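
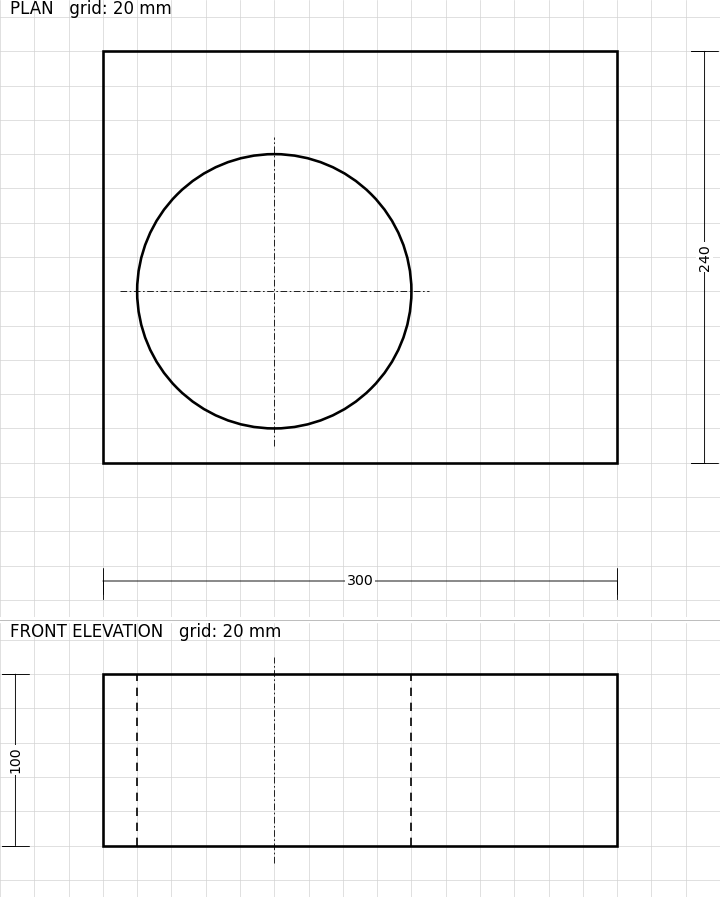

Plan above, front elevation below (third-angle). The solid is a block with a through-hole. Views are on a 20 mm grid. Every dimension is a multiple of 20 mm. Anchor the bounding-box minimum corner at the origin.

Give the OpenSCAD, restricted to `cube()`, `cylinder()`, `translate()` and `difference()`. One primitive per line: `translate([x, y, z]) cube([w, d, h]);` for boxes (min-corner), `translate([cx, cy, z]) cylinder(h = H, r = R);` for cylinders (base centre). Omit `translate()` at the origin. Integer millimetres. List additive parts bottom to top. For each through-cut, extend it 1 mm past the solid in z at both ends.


difference() {
  cube([300, 240, 100]);
  translate([100, 100, -1]) cylinder(h = 102, r = 80);
}


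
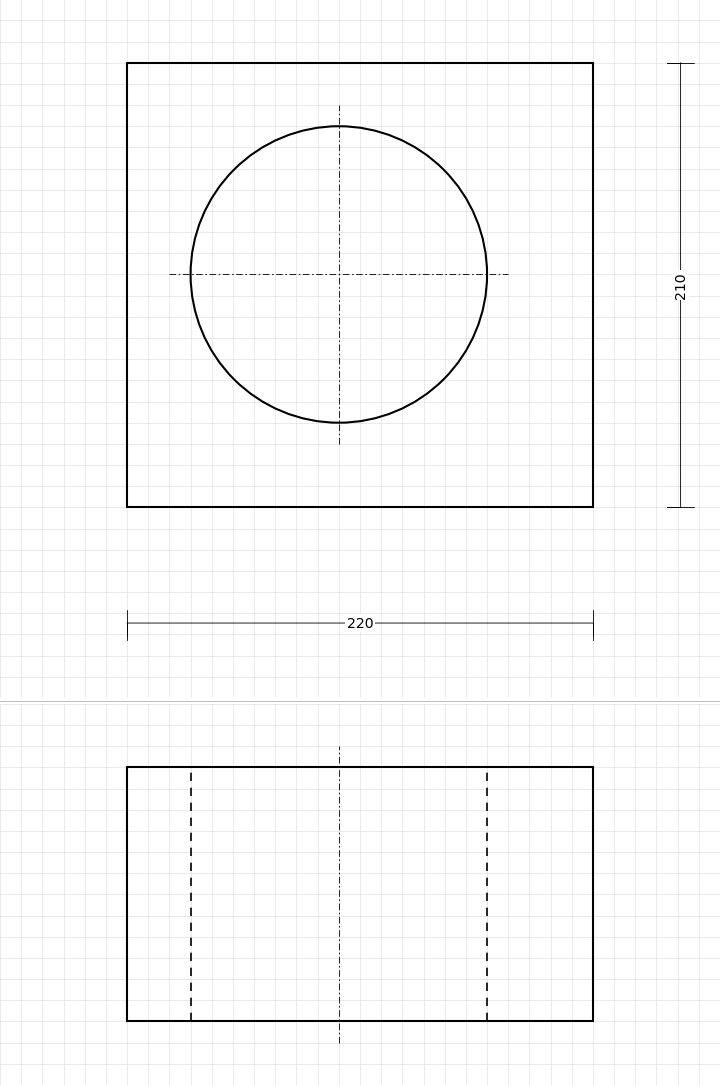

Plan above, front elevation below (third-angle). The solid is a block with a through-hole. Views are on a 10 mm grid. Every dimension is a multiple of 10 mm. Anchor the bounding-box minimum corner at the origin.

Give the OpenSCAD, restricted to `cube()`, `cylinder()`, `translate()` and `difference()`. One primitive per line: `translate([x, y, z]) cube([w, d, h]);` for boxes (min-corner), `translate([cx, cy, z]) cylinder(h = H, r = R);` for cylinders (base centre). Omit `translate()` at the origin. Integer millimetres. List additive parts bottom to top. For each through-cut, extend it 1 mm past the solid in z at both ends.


difference() {
  cube([220, 210, 120]);
  translate([100, 110, -1]) cylinder(h = 122, r = 70);
}


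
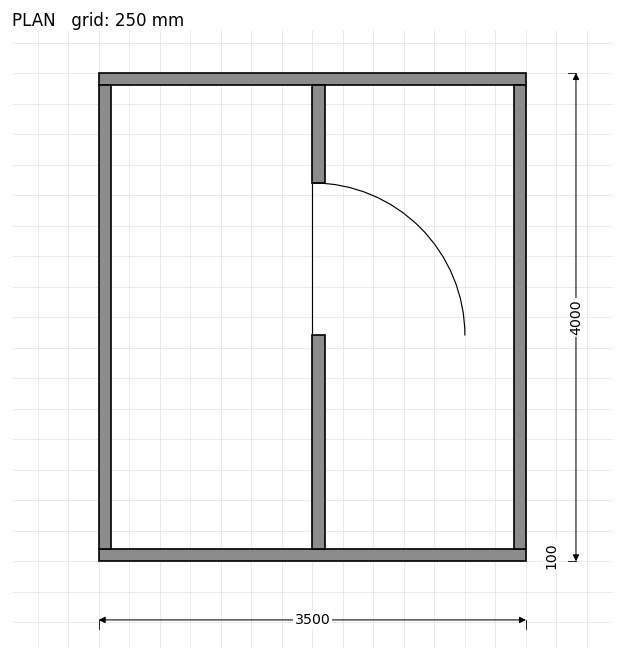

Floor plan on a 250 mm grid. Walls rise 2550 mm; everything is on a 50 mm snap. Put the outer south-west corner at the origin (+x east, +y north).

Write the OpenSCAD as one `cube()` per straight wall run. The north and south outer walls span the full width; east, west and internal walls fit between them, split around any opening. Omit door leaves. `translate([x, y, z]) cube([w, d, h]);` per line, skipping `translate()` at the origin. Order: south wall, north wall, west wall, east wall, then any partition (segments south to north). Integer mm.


cube([3500, 100, 2550]);
translate([0, 3900, 0]) cube([3500, 100, 2550]);
translate([0, 100, 0]) cube([100, 3800, 2550]);
translate([3400, 100, 0]) cube([100, 3800, 2550]);
translate([1750, 100, 0]) cube([100, 1750, 2550]);
translate([1750, 3100, 0]) cube([100, 800, 2550]);


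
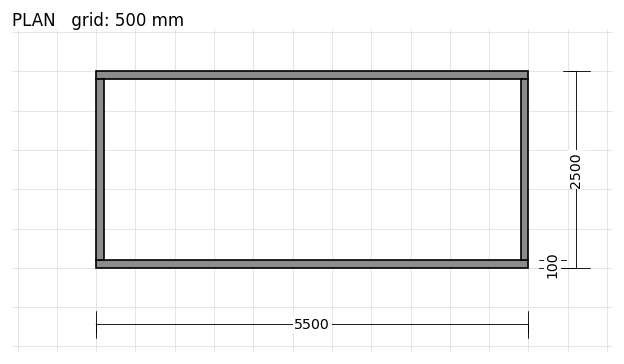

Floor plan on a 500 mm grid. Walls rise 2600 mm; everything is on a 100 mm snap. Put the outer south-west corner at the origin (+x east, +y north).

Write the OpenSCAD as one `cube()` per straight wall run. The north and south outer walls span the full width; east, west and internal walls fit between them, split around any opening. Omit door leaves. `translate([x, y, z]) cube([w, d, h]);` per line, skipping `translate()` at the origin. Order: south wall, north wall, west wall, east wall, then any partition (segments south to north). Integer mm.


cube([5500, 100, 2600]);
translate([0, 2400, 0]) cube([5500, 100, 2600]);
translate([0, 100, 0]) cube([100, 2300, 2600]);
translate([5400, 100, 0]) cube([100, 2300, 2600]);


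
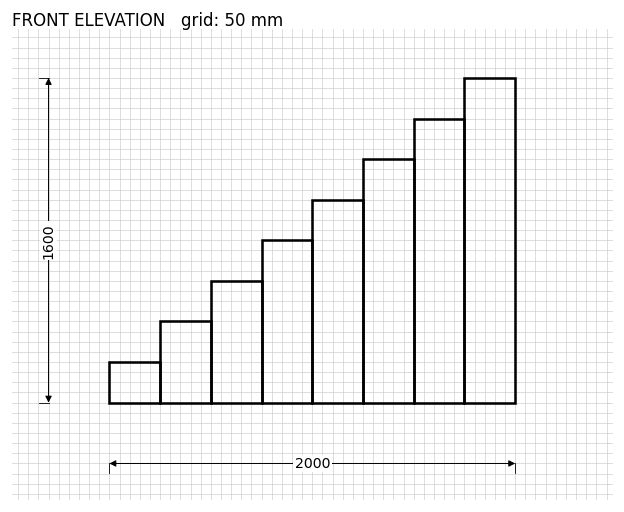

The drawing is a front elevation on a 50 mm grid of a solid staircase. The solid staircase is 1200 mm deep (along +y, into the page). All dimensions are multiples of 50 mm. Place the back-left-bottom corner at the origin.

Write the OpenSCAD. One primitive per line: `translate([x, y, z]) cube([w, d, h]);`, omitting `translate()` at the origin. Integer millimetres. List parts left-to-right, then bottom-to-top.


cube([250, 1200, 200]);
translate([250, 0, 0]) cube([250, 1200, 400]);
translate([500, 0, 0]) cube([250, 1200, 600]);
translate([750, 0, 0]) cube([250, 1200, 800]);
translate([1000, 0, 0]) cube([250, 1200, 1000]);
translate([1250, 0, 0]) cube([250, 1200, 1200]);
translate([1500, 0, 0]) cube([250, 1200, 1400]);
translate([1750, 0, 0]) cube([250, 1200, 1600]);


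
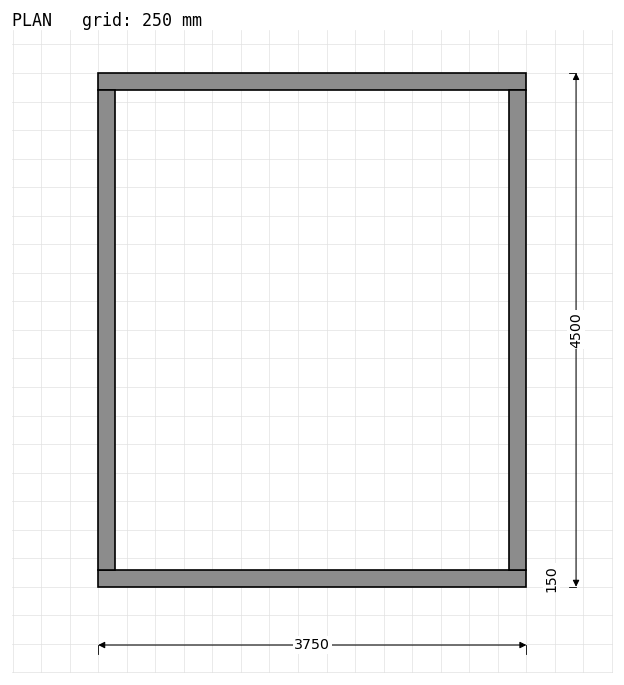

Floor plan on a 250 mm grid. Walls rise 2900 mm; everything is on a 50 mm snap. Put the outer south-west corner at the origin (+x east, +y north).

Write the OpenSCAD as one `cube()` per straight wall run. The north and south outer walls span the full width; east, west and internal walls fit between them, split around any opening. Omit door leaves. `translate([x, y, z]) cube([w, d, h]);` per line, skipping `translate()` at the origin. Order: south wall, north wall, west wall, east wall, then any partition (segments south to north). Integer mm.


cube([3750, 150, 2900]);
translate([0, 4350, 0]) cube([3750, 150, 2900]);
translate([0, 150, 0]) cube([150, 4200, 2900]);
translate([3600, 150, 0]) cube([150, 4200, 2900]);


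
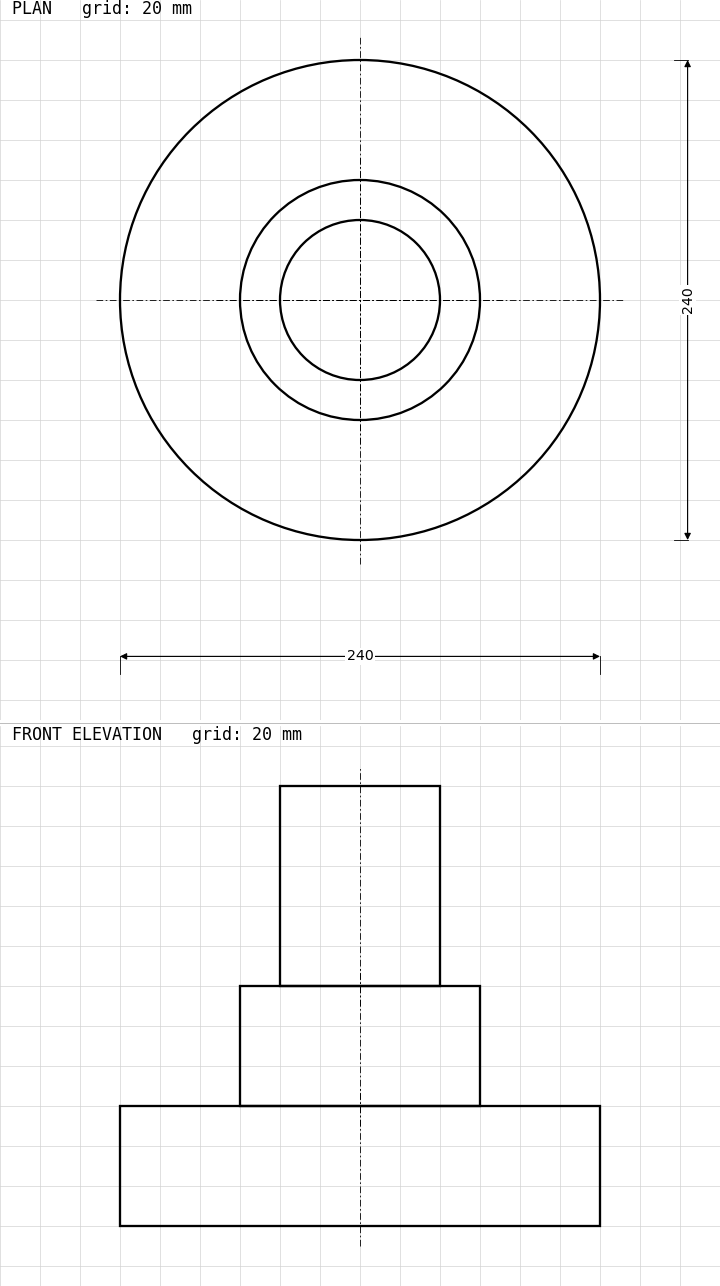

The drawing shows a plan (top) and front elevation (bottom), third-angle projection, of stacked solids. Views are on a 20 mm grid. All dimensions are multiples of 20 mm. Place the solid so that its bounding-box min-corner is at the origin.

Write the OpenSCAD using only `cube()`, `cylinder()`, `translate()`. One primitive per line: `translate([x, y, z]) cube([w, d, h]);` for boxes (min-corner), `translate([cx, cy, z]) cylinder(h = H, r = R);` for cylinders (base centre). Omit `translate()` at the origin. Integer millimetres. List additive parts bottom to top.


translate([120, 120, 0]) cylinder(h = 60, r = 120);
translate([120, 120, 60]) cylinder(h = 60, r = 60);
translate([120, 120, 120]) cylinder(h = 100, r = 40);


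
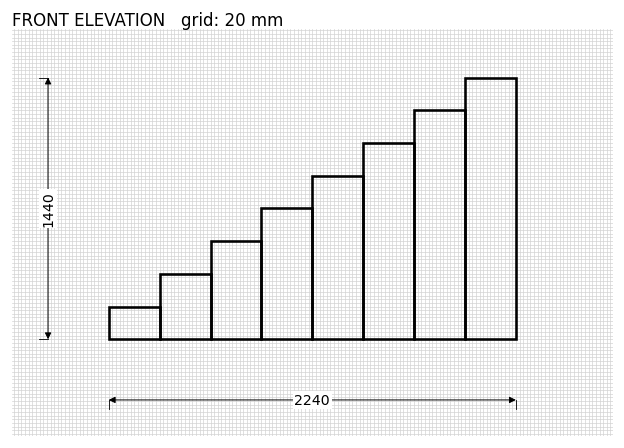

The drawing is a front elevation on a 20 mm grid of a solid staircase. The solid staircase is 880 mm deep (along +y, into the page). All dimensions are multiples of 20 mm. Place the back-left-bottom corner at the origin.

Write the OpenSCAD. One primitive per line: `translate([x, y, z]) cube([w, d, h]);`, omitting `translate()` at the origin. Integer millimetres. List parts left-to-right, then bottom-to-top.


cube([280, 880, 180]);
translate([280, 0, 0]) cube([280, 880, 360]);
translate([560, 0, 0]) cube([280, 880, 540]);
translate([840, 0, 0]) cube([280, 880, 720]);
translate([1120, 0, 0]) cube([280, 880, 900]);
translate([1400, 0, 0]) cube([280, 880, 1080]);
translate([1680, 0, 0]) cube([280, 880, 1260]);
translate([1960, 0, 0]) cube([280, 880, 1440]);


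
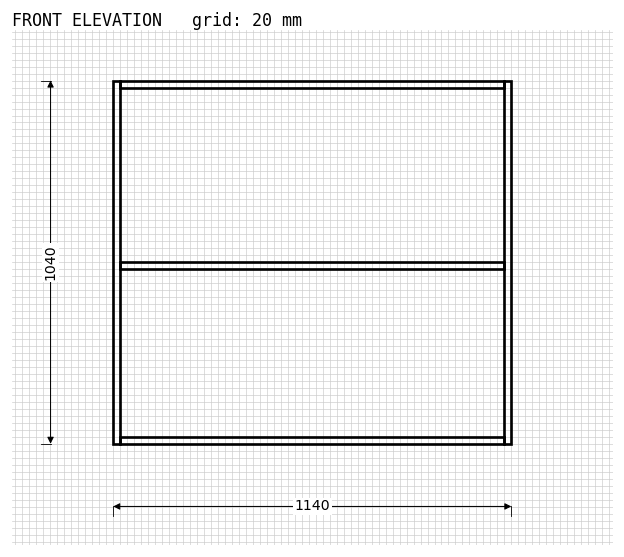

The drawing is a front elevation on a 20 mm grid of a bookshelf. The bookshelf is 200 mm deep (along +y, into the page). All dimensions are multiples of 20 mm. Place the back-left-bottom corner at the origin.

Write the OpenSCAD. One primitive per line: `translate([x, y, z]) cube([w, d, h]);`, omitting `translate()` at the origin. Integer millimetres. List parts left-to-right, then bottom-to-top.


cube([20, 200, 1040]);
translate([20, 0, 0]) cube([1100, 200, 20]);
translate([20, 0, 500]) cube([1100, 200, 20]);
translate([20, 0, 1020]) cube([1100, 200, 20]);
translate([1120, 0, 0]) cube([20, 200, 1040]);


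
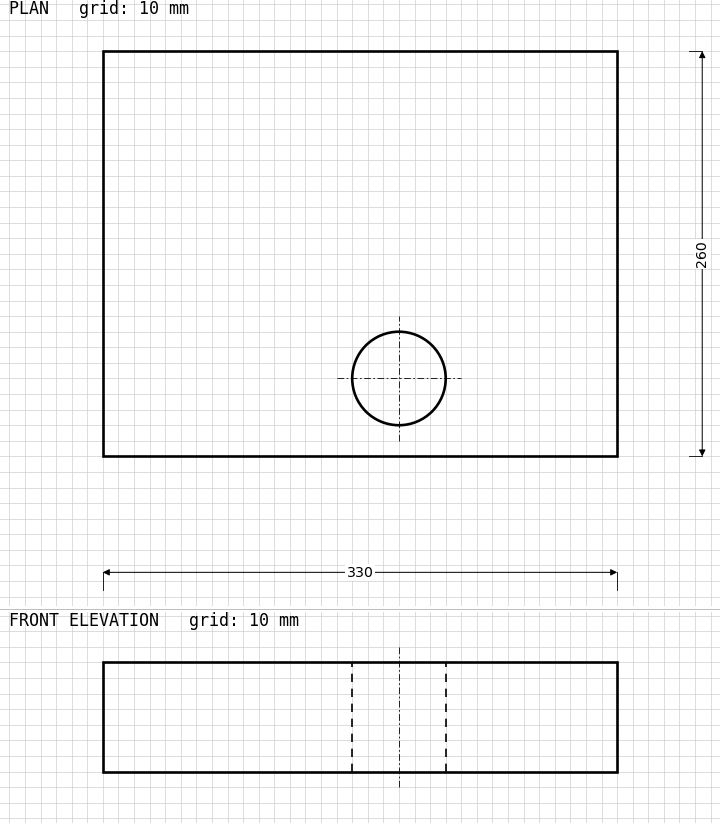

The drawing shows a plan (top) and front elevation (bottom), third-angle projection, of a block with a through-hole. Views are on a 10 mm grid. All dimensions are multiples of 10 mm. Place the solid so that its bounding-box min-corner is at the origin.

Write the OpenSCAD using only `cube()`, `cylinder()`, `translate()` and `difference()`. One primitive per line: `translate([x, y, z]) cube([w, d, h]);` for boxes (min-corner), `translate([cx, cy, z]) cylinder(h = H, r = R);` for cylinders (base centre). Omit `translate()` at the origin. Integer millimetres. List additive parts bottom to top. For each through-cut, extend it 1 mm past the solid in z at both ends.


difference() {
  cube([330, 260, 70]);
  translate([190, 50, -1]) cylinder(h = 72, r = 30);
}


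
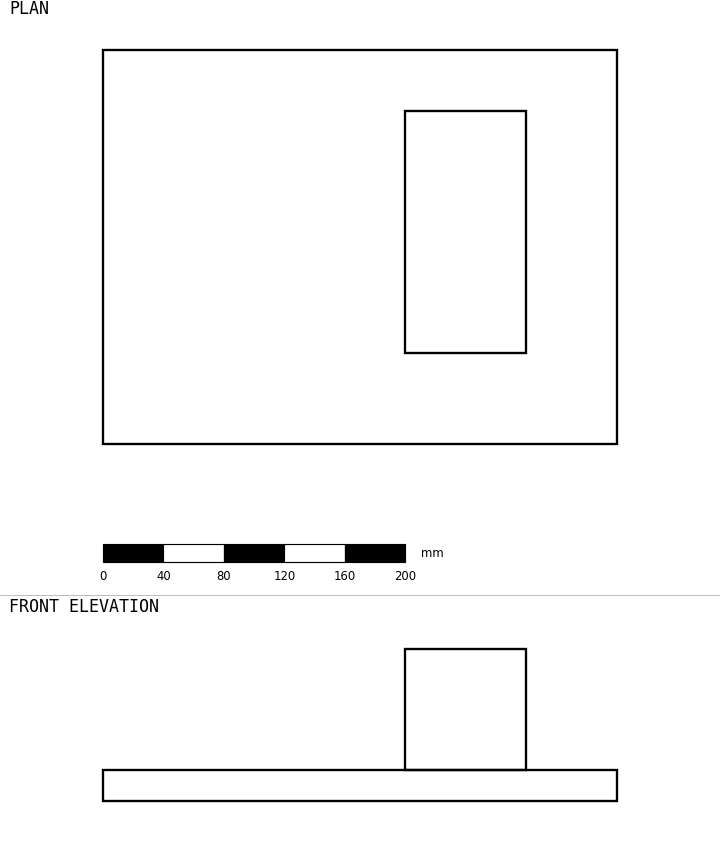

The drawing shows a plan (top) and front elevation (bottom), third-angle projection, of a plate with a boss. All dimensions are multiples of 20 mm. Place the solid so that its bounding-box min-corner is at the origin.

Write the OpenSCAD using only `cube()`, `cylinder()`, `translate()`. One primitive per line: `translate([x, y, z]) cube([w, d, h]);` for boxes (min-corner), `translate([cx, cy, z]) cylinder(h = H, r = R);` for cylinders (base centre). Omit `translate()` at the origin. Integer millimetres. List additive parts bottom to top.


cube([340, 260, 20]);
translate([200, 60, 20]) cube([80, 160, 80]);


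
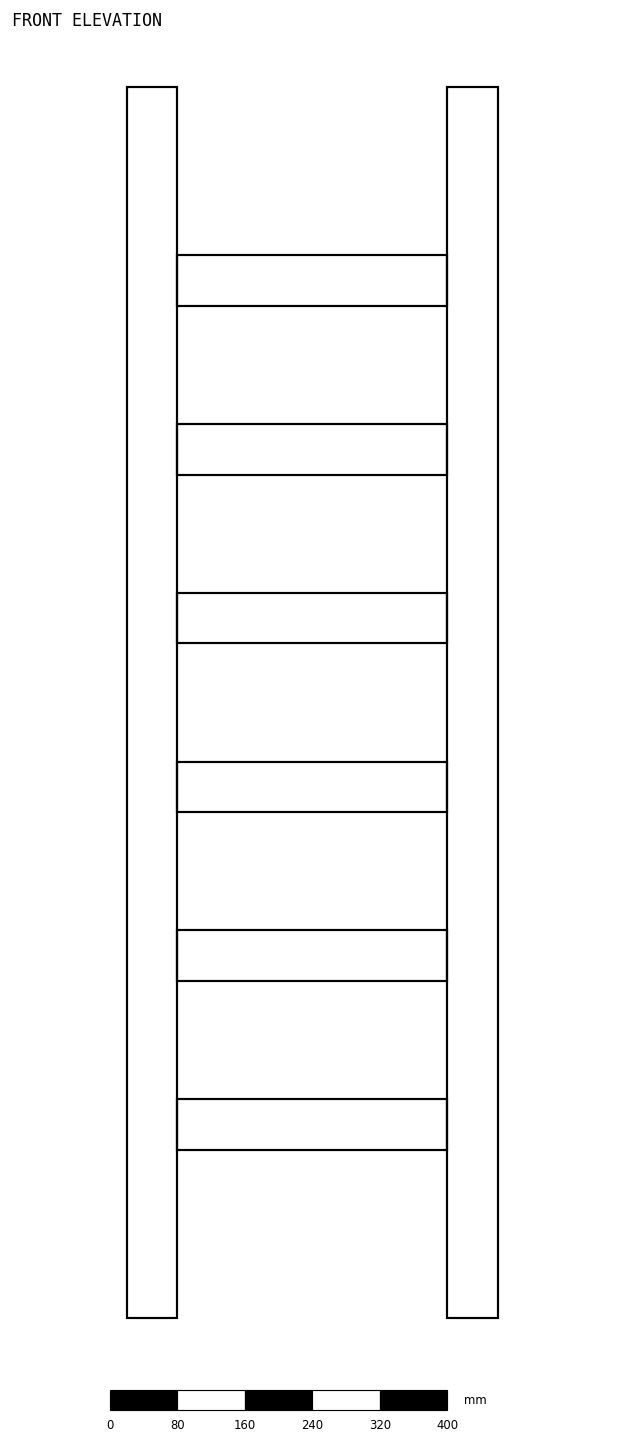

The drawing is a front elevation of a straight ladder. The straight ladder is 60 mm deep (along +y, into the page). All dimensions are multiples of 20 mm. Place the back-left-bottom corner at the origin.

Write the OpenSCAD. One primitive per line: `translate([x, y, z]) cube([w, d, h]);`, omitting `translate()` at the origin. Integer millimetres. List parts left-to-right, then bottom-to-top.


cube([60, 60, 1460]);
translate([60, 0, 200]) cube([320, 60, 60]);
translate([60, 0, 400]) cube([320, 60, 60]);
translate([60, 0, 600]) cube([320, 60, 60]);
translate([60, 0, 800]) cube([320, 60, 60]);
translate([60, 0, 1000]) cube([320, 60, 60]);
translate([60, 0, 1200]) cube([320, 60, 60]);
translate([380, 0, 0]) cube([60, 60, 1460]);


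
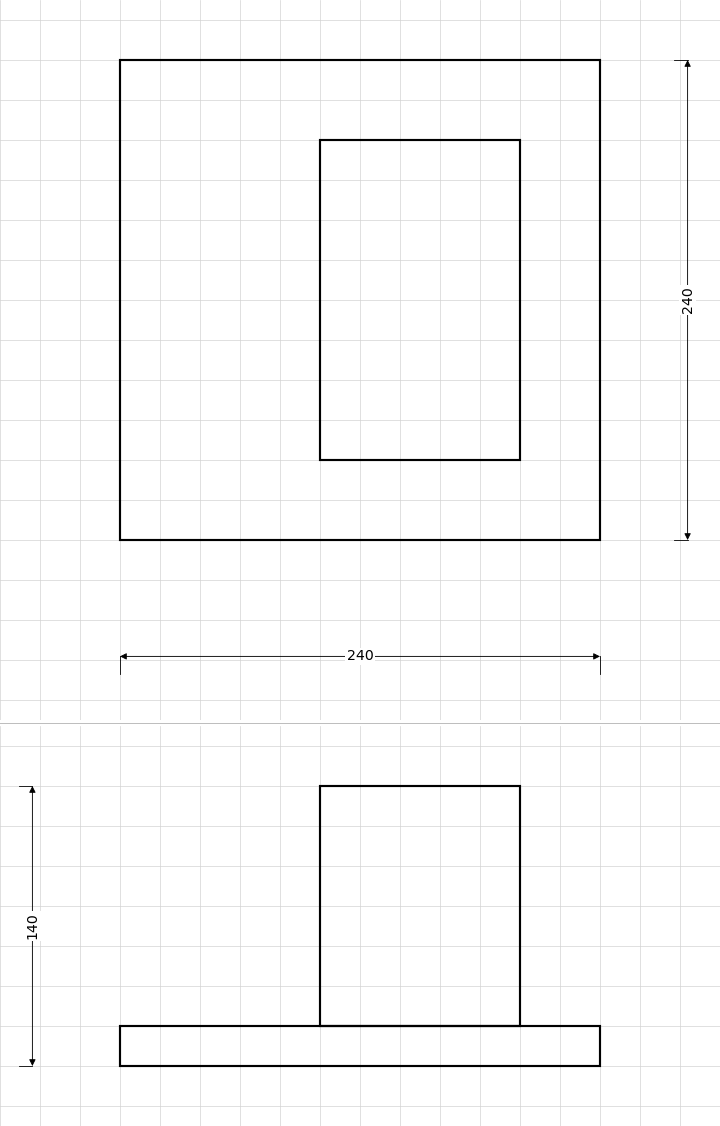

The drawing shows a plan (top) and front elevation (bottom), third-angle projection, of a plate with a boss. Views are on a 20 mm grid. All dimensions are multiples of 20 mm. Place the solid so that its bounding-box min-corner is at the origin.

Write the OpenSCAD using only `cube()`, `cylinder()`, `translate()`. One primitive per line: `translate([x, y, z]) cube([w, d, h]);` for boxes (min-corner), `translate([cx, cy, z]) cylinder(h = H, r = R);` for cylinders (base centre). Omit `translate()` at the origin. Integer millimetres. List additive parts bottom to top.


cube([240, 240, 20]);
translate([100, 40, 20]) cube([100, 160, 120]);


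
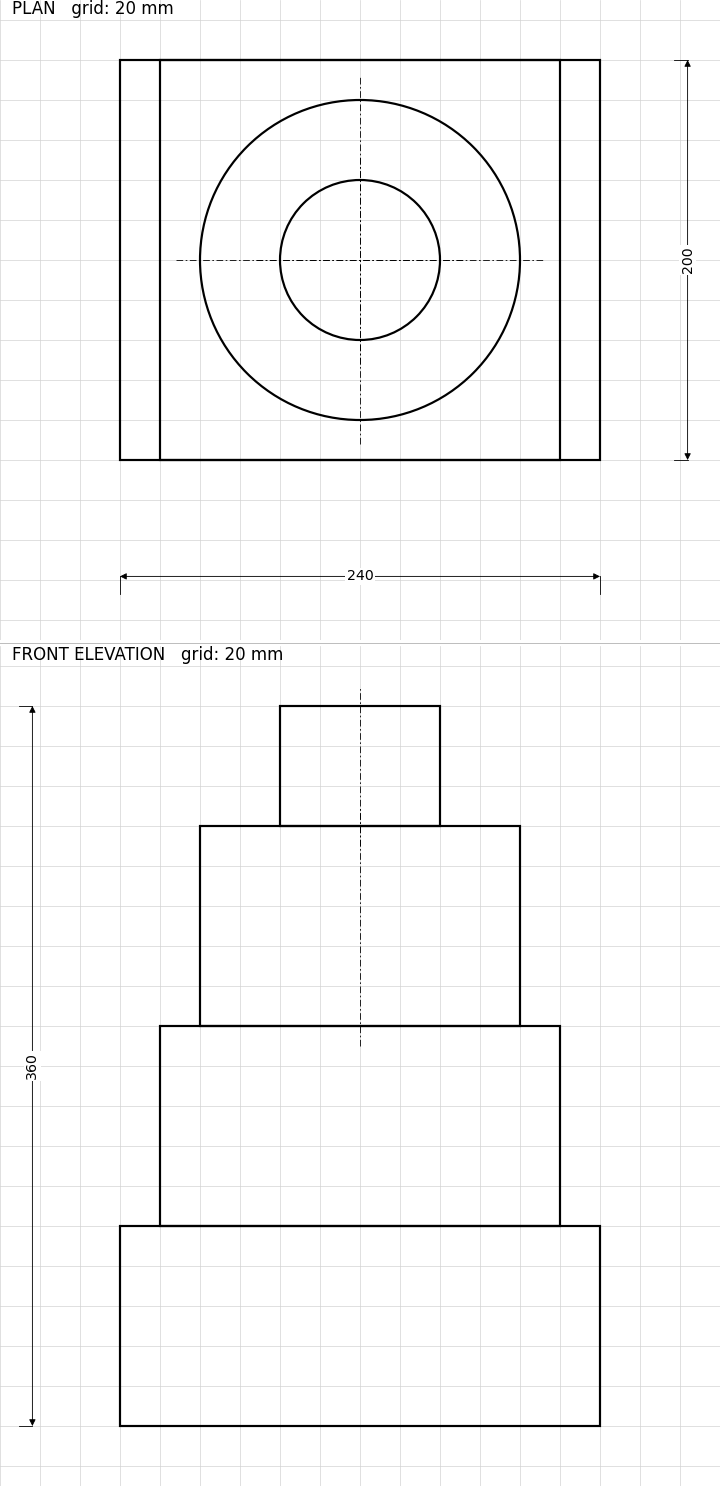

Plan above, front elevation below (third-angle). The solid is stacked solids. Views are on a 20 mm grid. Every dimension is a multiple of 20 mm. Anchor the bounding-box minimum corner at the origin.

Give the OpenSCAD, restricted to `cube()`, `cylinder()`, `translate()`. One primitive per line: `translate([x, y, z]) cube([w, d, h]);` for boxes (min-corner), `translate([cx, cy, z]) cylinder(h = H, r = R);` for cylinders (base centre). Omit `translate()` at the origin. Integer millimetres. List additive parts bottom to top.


cube([240, 200, 100]);
translate([20, 0, 100]) cube([200, 200, 100]);
translate([120, 100, 200]) cylinder(h = 100, r = 80);
translate([120, 100, 300]) cylinder(h = 60, r = 40);


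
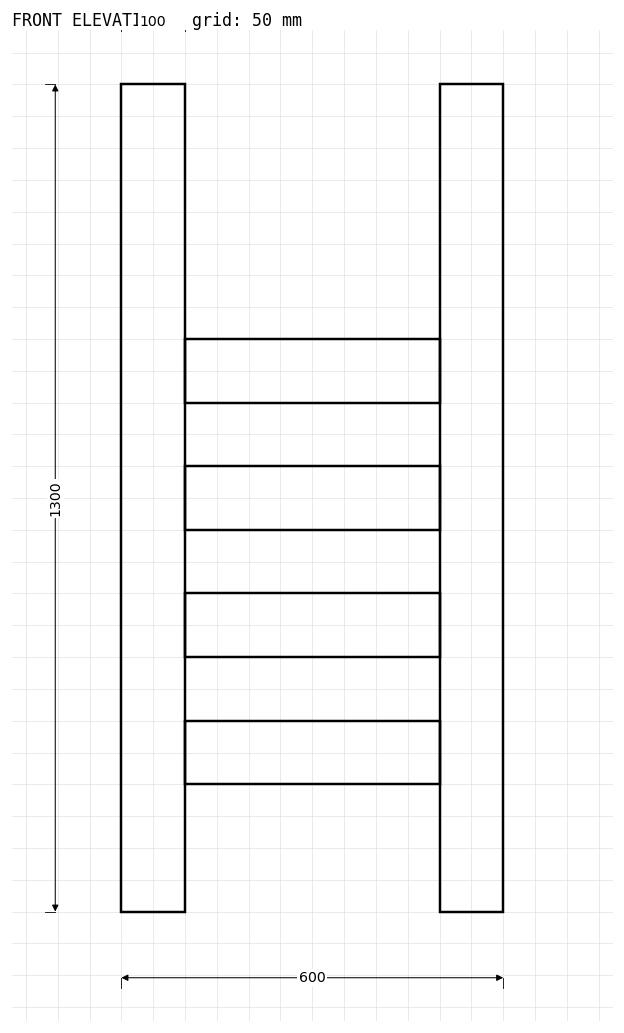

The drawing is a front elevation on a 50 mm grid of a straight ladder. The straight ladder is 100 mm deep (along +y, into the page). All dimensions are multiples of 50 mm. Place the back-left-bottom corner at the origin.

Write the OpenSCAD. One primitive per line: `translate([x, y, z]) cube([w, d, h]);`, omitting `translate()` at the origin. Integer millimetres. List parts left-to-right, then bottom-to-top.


cube([100, 100, 1300]);
translate([100, 0, 200]) cube([400, 100, 100]);
translate([100, 0, 400]) cube([400, 100, 100]);
translate([100, 0, 600]) cube([400, 100, 100]);
translate([100, 0, 800]) cube([400, 100, 100]);
translate([500, 0, 0]) cube([100, 100, 1300]);


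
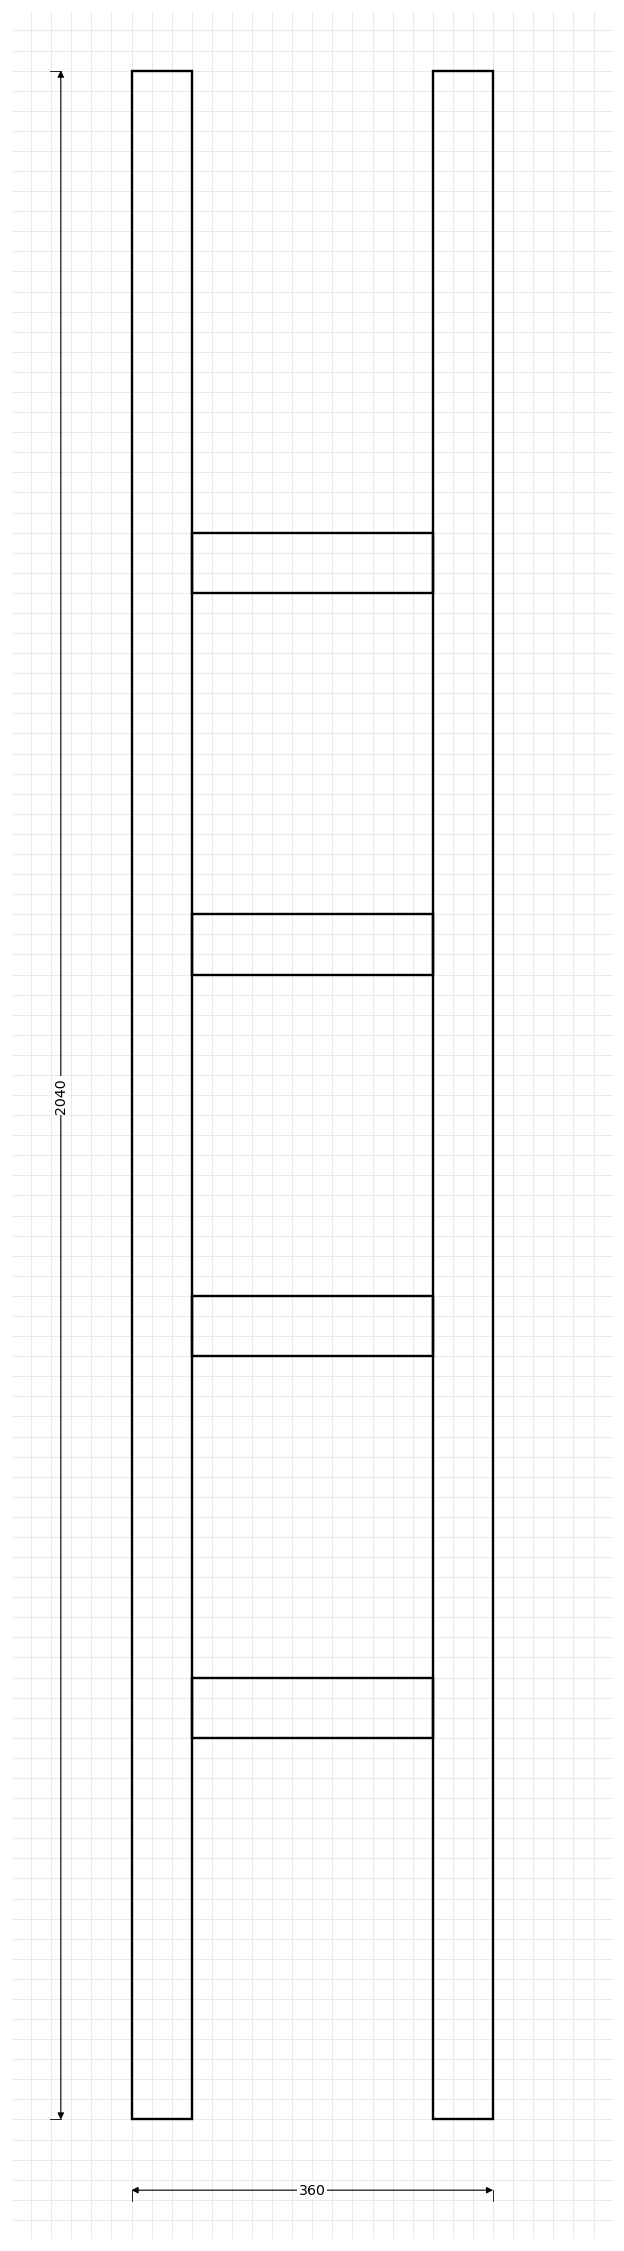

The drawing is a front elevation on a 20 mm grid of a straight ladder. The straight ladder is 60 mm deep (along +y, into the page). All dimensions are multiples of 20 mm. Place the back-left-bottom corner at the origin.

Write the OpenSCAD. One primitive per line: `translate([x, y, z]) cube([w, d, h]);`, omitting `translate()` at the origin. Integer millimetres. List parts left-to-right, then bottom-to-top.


cube([60, 60, 2040]);
translate([60, 0, 380]) cube([240, 60, 60]);
translate([60, 0, 760]) cube([240, 60, 60]);
translate([60, 0, 1140]) cube([240, 60, 60]);
translate([60, 0, 1520]) cube([240, 60, 60]);
translate([300, 0, 0]) cube([60, 60, 2040]);


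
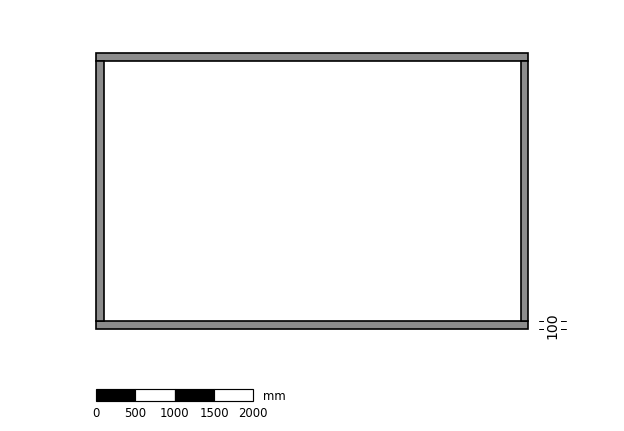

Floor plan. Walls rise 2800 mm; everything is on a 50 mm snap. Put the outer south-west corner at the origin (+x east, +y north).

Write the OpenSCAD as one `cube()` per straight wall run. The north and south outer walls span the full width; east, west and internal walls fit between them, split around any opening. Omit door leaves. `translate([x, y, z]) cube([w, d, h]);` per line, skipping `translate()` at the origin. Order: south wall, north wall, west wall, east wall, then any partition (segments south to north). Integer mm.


cube([5500, 100, 2800]);
translate([0, 3400, 0]) cube([5500, 100, 2800]);
translate([0, 100, 0]) cube([100, 3300, 2800]);
translate([5400, 100, 0]) cube([100, 3300, 2800]);


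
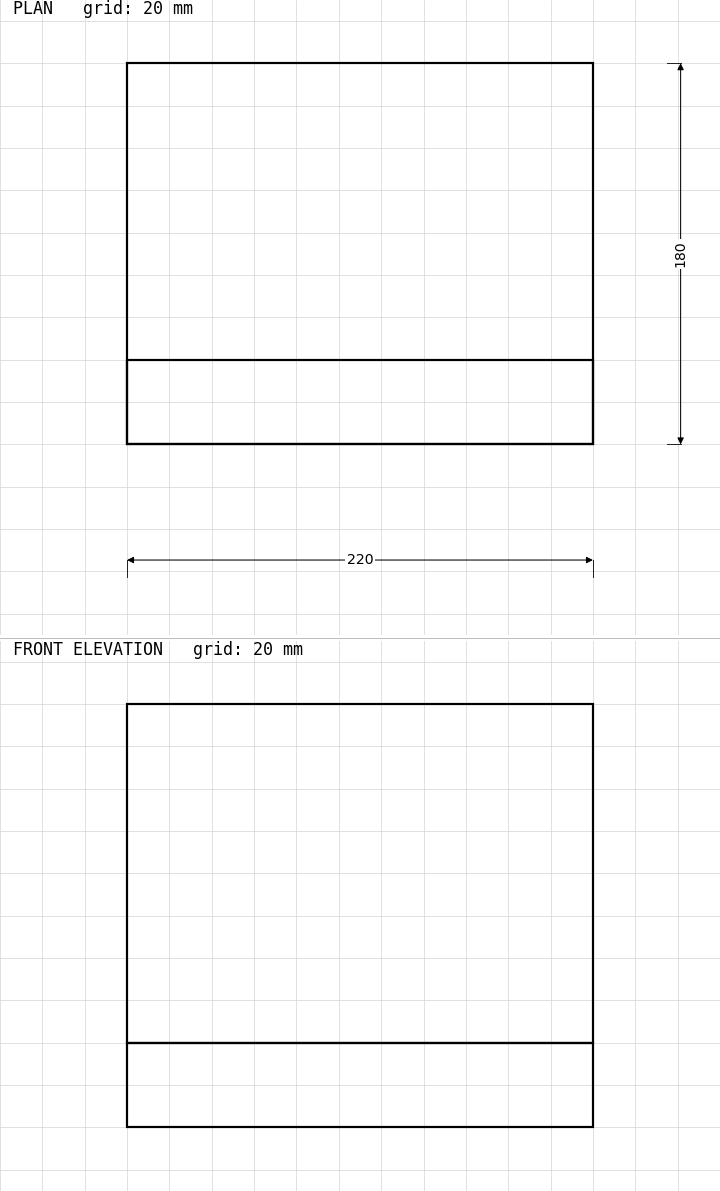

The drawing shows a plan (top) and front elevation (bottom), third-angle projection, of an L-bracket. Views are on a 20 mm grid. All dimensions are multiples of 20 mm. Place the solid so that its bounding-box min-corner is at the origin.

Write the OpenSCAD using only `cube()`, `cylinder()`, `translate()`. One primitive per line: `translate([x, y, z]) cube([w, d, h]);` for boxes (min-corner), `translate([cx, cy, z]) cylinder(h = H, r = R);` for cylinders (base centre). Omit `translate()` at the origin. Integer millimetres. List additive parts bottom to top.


cube([220, 180, 40]);
translate([0, 0, 40]) cube([220, 40, 160]);


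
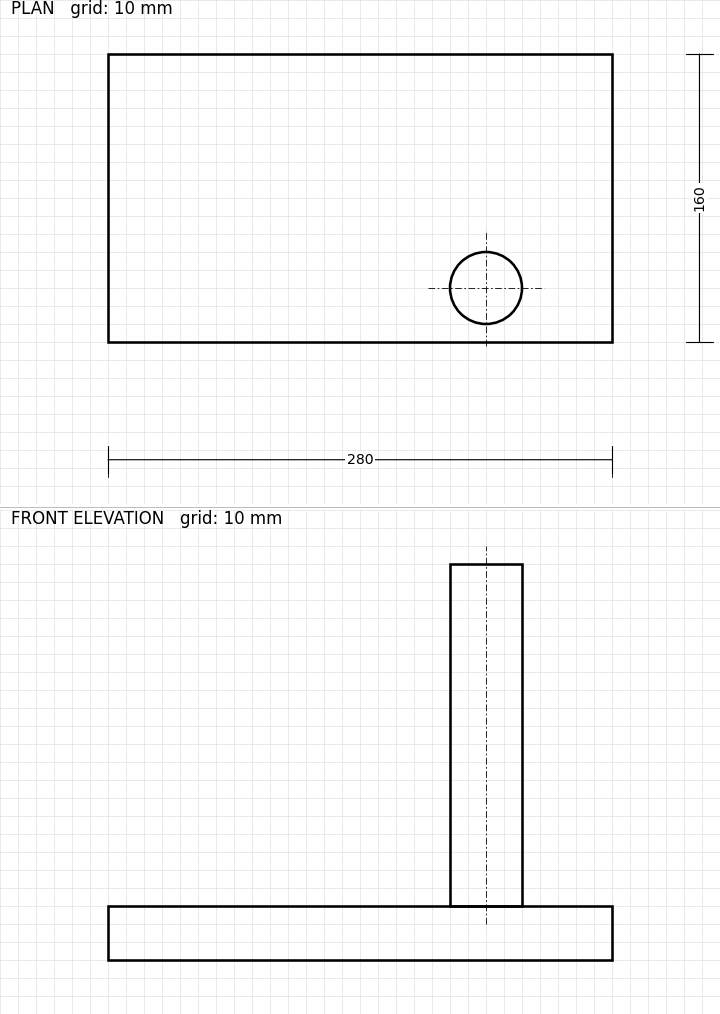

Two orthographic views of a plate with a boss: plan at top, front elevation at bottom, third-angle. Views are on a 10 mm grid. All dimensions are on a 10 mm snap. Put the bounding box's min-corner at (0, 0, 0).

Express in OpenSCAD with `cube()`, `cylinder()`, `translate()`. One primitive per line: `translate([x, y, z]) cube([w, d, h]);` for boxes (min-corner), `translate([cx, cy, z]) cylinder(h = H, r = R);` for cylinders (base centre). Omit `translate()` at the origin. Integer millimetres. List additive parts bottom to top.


cube([280, 160, 30]);
translate([210, 30, 30]) cylinder(h = 190, r = 20);


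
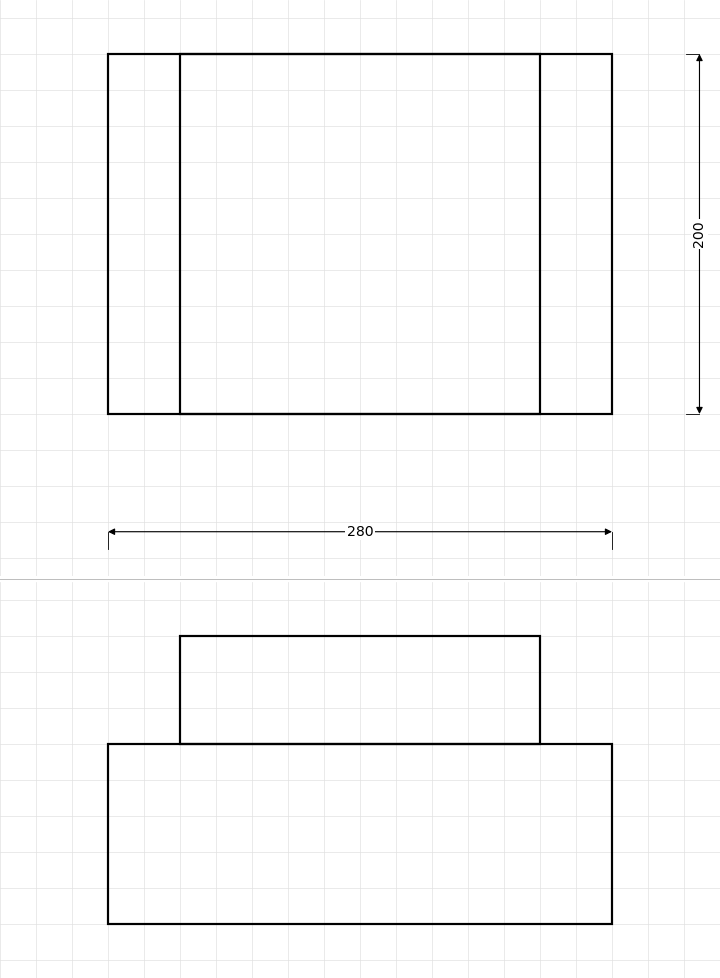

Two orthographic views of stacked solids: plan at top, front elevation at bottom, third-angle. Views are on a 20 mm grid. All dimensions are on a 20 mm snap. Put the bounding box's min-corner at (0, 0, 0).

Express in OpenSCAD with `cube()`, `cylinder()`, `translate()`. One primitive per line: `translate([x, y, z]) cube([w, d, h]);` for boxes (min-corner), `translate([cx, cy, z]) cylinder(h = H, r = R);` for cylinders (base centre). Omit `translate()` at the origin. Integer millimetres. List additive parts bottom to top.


cube([280, 200, 100]);
translate([40, 0, 100]) cube([200, 200, 60]);


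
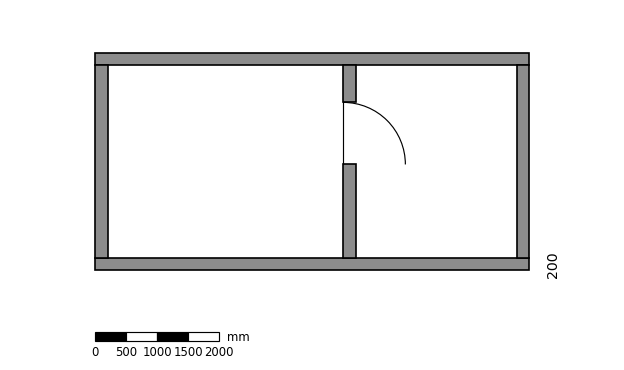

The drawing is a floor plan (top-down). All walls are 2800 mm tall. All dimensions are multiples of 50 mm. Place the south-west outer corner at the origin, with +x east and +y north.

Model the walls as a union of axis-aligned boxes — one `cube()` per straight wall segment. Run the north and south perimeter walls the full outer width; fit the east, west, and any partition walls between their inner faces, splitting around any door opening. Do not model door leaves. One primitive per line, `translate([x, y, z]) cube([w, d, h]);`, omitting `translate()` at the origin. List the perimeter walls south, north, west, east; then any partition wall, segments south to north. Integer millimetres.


cube([7000, 200, 2800]);
translate([0, 3300, 0]) cube([7000, 200, 2800]);
translate([0, 200, 0]) cube([200, 3100, 2800]);
translate([6800, 200, 0]) cube([200, 3100, 2800]);
translate([4000, 200, 0]) cube([200, 1500, 2800]);
translate([4000, 2700, 0]) cube([200, 600, 2800]);


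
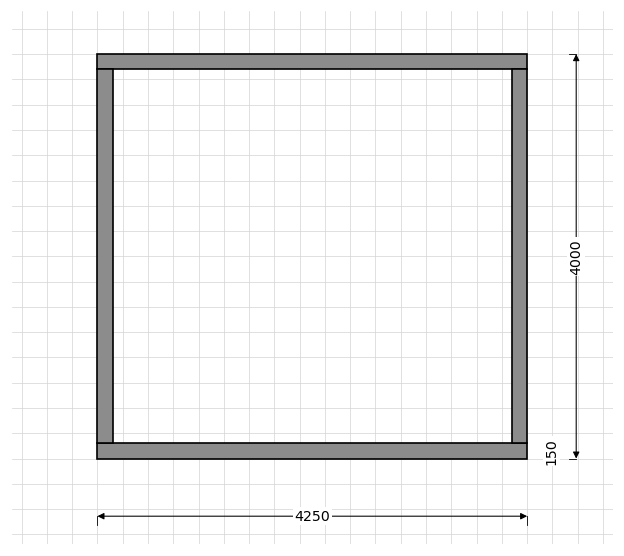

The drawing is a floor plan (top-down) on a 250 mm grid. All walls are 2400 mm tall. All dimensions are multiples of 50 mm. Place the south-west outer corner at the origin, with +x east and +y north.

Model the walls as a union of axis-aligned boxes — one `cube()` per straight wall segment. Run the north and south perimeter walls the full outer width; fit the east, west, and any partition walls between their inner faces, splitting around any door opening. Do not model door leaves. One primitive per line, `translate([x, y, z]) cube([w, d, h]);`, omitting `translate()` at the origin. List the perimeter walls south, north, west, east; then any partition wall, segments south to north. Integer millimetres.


cube([4250, 150, 2400]);
translate([0, 3850, 0]) cube([4250, 150, 2400]);
translate([0, 150, 0]) cube([150, 3700, 2400]);
translate([4100, 150, 0]) cube([150, 3700, 2400]);


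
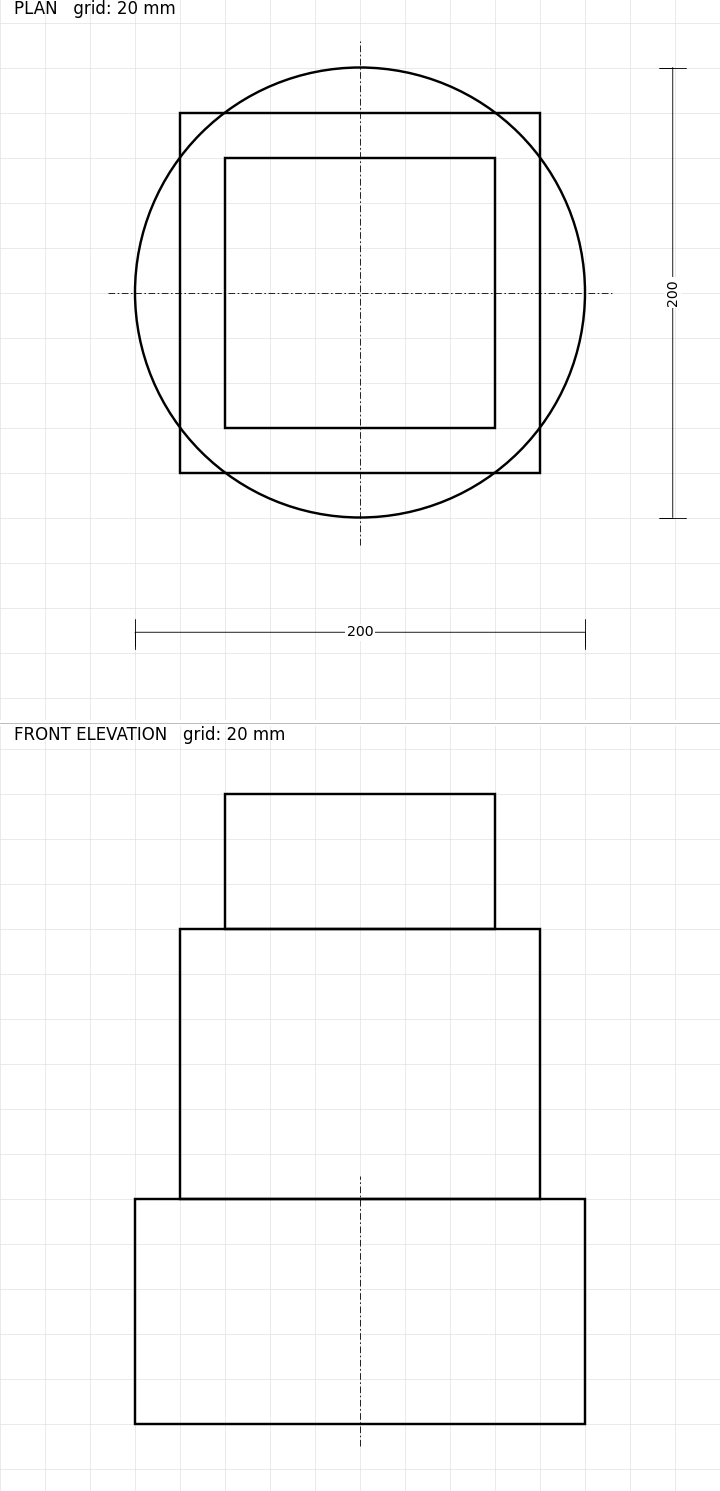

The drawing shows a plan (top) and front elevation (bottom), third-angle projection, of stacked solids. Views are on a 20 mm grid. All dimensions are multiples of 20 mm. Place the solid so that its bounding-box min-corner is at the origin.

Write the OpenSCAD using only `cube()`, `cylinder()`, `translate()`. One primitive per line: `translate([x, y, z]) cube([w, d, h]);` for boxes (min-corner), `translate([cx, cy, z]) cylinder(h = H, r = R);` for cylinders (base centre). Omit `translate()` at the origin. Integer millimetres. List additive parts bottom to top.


translate([100, 100, 0]) cylinder(h = 100, r = 100);
translate([20, 20, 100]) cube([160, 160, 120]);
translate([40, 40, 220]) cube([120, 120, 60]);


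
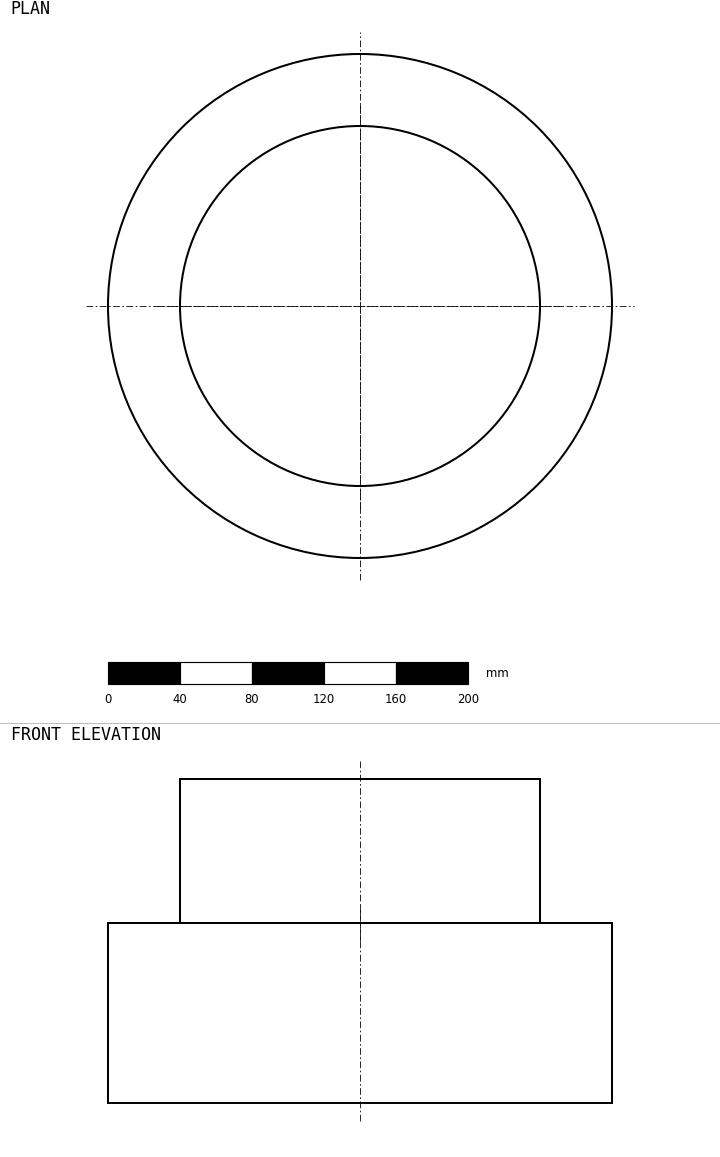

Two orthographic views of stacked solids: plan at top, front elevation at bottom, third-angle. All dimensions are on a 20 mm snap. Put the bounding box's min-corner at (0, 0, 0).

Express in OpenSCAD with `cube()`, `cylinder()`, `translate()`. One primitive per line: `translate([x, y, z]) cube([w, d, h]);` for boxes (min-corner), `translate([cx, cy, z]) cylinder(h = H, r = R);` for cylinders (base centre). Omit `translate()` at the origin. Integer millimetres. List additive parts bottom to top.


translate([140, 140, 0]) cylinder(h = 100, r = 140);
translate([140, 140, 100]) cylinder(h = 80, r = 100);


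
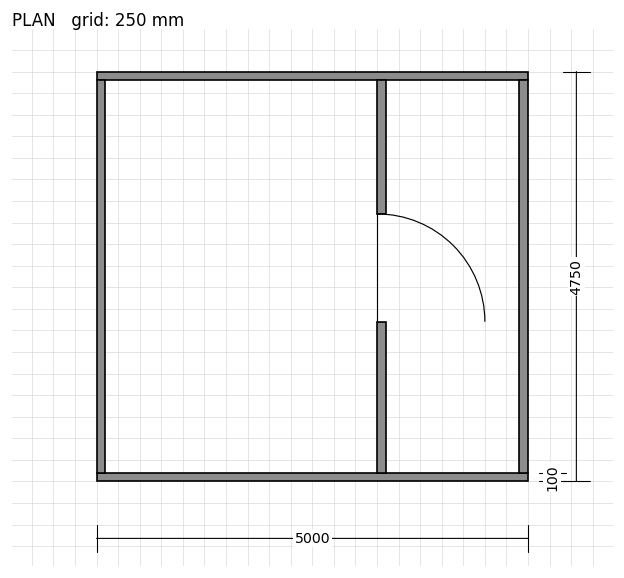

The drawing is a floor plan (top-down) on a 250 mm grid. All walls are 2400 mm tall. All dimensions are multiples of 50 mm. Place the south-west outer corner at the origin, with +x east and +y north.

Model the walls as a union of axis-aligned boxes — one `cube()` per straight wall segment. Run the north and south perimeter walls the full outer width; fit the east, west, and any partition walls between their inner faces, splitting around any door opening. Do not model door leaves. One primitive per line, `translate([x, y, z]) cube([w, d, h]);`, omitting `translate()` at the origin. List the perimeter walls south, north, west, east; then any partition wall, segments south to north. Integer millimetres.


cube([5000, 100, 2400]);
translate([0, 4650, 0]) cube([5000, 100, 2400]);
translate([0, 100, 0]) cube([100, 4550, 2400]);
translate([4900, 100, 0]) cube([100, 4550, 2400]);
translate([3250, 100, 0]) cube([100, 1750, 2400]);
translate([3250, 3100, 0]) cube([100, 1550, 2400]);


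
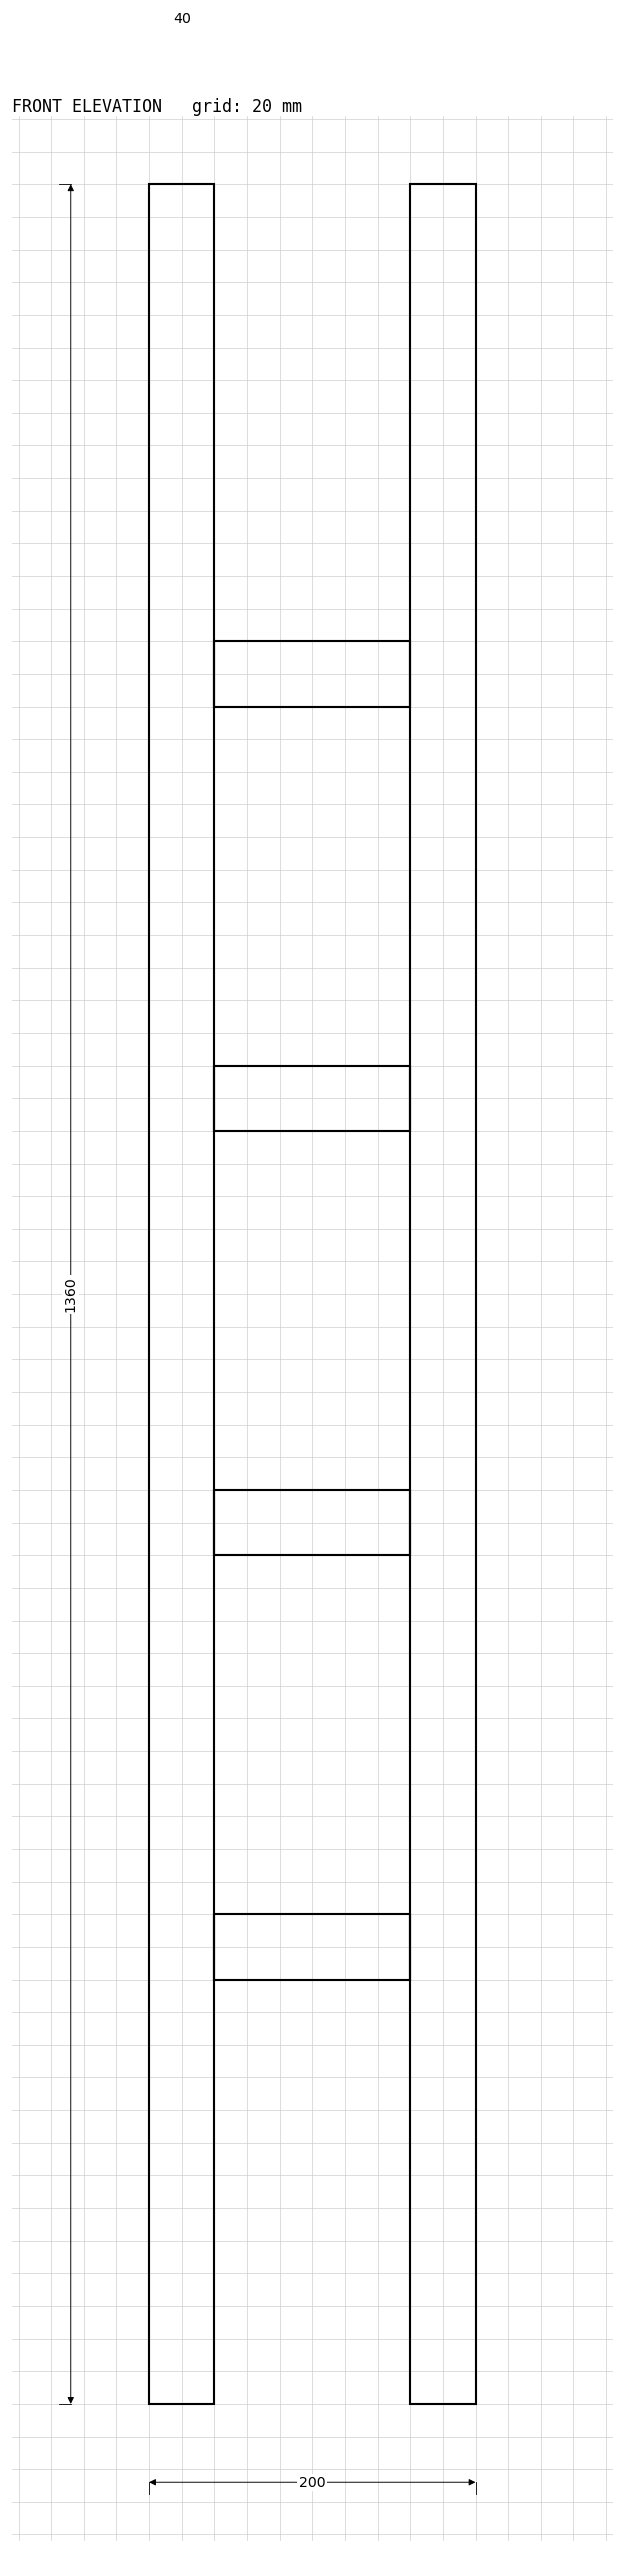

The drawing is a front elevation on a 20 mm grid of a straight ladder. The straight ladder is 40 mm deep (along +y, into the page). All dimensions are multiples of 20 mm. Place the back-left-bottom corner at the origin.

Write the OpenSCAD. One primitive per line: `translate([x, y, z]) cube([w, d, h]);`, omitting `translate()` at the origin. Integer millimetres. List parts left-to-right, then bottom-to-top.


cube([40, 40, 1360]);
translate([40, 0, 260]) cube([120, 40, 40]);
translate([40, 0, 520]) cube([120, 40, 40]);
translate([40, 0, 780]) cube([120, 40, 40]);
translate([40, 0, 1040]) cube([120, 40, 40]);
translate([160, 0, 0]) cube([40, 40, 1360]);


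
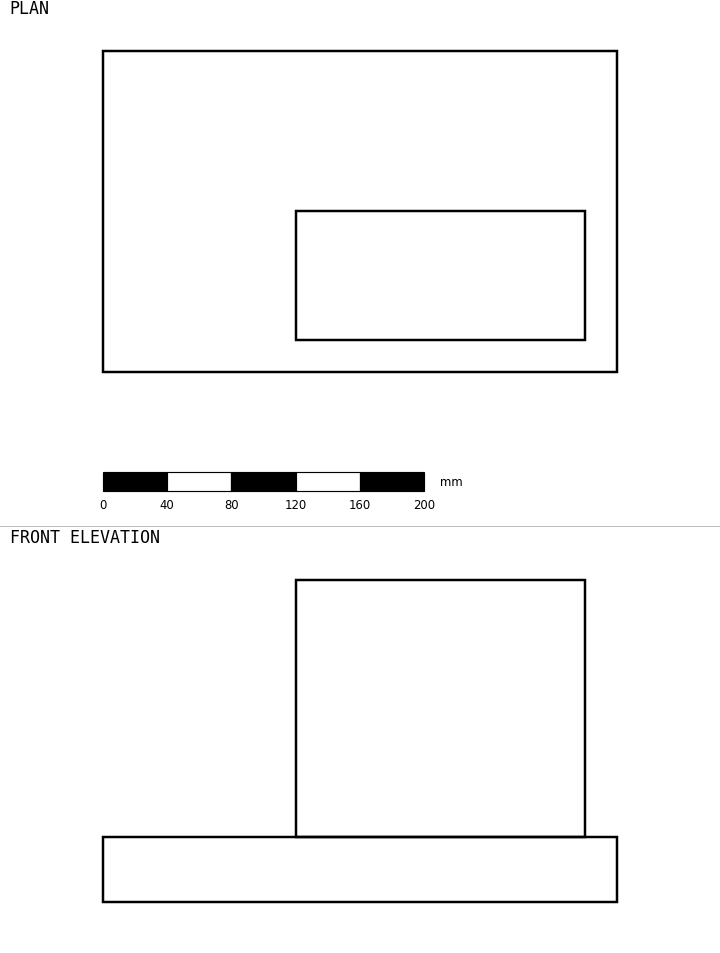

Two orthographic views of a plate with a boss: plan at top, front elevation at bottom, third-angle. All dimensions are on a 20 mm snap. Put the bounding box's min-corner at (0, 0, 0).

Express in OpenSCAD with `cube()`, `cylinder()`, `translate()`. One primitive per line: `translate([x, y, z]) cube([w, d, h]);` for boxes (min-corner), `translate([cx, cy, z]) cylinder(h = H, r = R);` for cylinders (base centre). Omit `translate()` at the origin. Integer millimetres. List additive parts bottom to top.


cube([320, 200, 40]);
translate([120, 20, 40]) cube([180, 80, 160]);


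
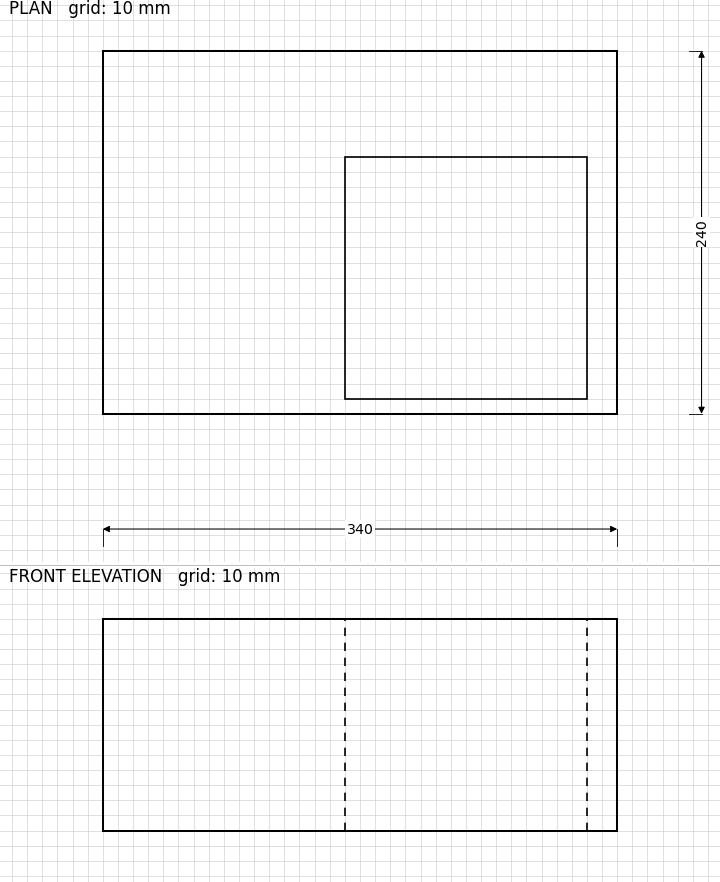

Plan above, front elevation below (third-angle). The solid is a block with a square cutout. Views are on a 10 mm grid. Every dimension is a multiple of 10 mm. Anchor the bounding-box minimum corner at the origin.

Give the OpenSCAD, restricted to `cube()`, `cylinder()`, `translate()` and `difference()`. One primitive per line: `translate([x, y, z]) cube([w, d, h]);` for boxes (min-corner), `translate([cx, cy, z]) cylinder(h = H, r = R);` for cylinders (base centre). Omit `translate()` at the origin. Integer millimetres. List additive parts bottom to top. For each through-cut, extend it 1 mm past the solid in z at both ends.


difference() {
  cube([340, 240, 140]);
  translate([160, 10, -1]) cube([160, 160, 142]);
}


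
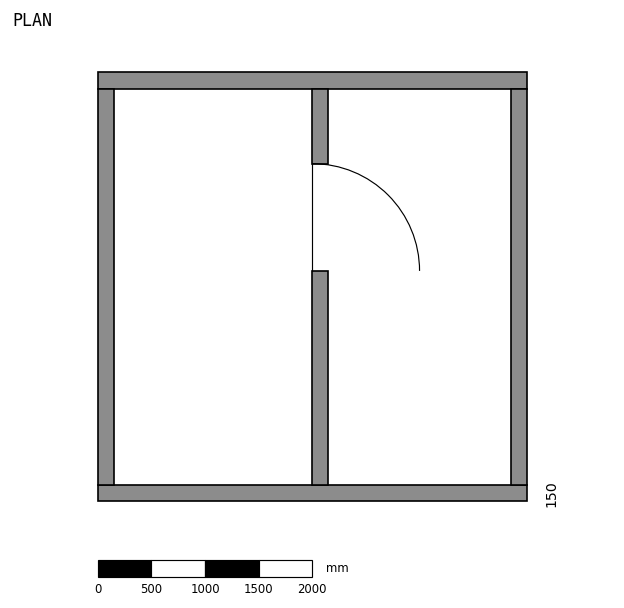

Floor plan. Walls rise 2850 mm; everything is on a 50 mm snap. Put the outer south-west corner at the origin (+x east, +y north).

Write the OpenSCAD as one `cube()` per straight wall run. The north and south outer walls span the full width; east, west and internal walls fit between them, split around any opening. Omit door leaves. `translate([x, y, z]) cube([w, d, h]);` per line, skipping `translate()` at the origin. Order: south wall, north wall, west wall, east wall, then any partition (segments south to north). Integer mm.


cube([4000, 150, 2850]);
translate([0, 3850, 0]) cube([4000, 150, 2850]);
translate([0, 150, 0]) cube([150, 3700, 2850]);
translate([3850, 150, 0]) cube([150, 3700, 2850]);
translate([2000, 150, 0]) cube([150, 2000, 2850]);
translate([2000, 3150, 0]) cube([150, 700, 2850]);


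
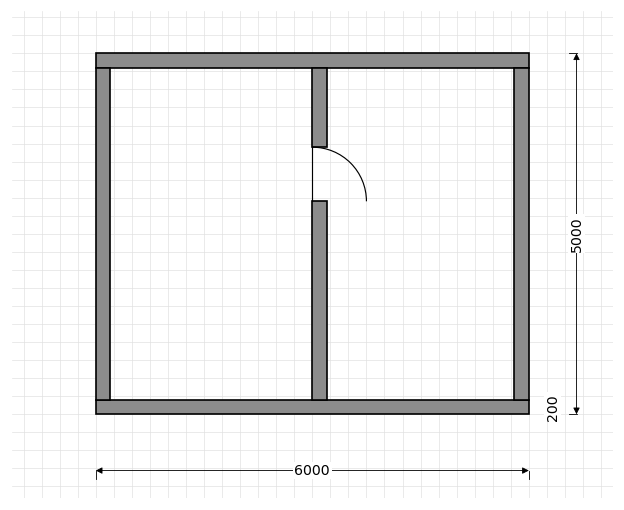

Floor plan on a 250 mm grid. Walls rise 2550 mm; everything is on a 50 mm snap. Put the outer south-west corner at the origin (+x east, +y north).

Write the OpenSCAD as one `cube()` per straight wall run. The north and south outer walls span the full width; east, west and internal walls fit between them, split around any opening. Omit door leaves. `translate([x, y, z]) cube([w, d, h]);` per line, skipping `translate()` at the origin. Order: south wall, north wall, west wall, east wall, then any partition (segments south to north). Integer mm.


cube([6000, 200, 2550]);
translate([0, 4800, 0]) cube([6000, 200, 2550]);
translate([0, 200, 0]) cube([200, 4600, 2550]);
translate([5800, 200, 0]) cube([200, 4600, 2550]);
translate([3000, 200, 0]) cube([200, 2750, 2550]);
translate([3000, 3700, 0]) cube([200, 1100, 2550]);


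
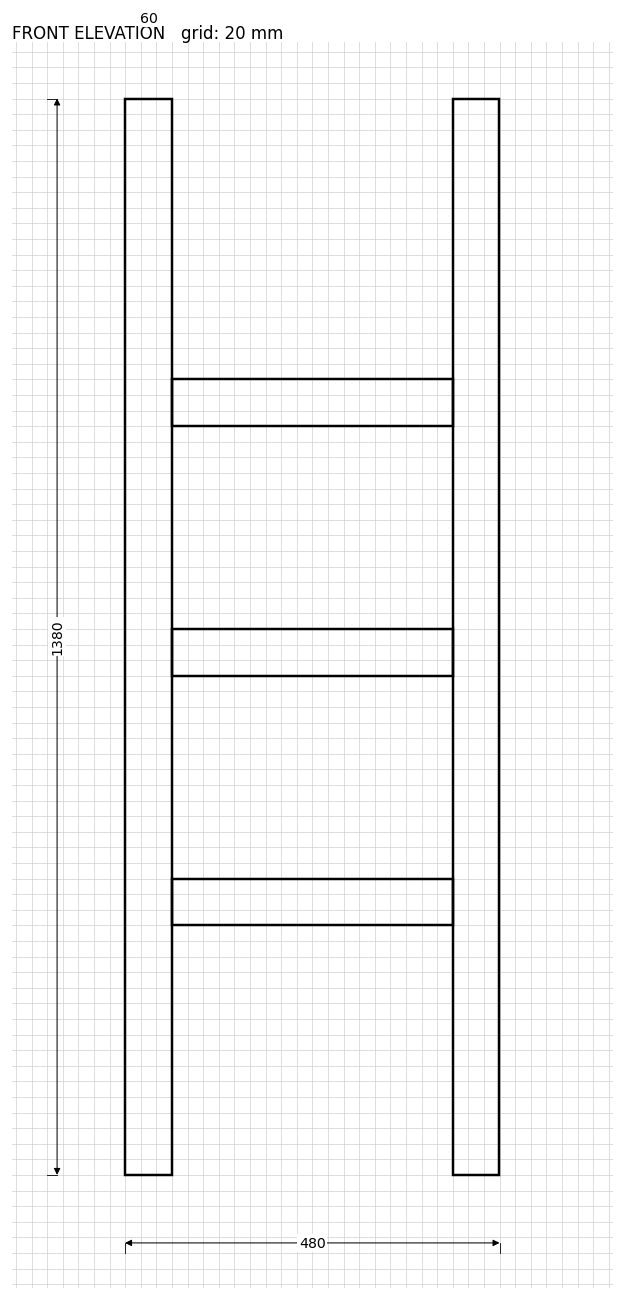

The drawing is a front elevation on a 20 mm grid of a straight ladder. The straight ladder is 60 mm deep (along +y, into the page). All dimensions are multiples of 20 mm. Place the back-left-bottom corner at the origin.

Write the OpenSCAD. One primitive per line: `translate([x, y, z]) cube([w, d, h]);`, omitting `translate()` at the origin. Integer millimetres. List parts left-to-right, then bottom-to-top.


cube([60, 60, 1380]);
translate([60, 0, 320]) cube([360, 60, 60]);
translate([60, 0, 640]) cube([360, 60, 60]);
translate([60, 0, 960]) cube([360, 60, 60]);
translate([420, 0, 0]) cube([60, 60, 1380]);


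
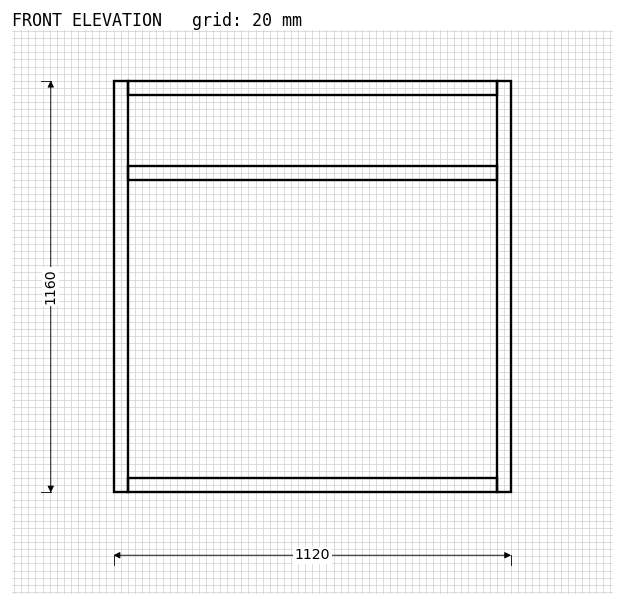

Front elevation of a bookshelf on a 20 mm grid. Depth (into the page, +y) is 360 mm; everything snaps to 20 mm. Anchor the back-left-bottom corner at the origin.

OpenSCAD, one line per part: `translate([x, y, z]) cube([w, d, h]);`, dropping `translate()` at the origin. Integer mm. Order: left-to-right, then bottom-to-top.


cube([40, 360, 1160]);
translate([40, 0, 0]) cube([1040, 360, 40]);
translate([40, 0, 880]) cube([1040, 360, 40]);
translate([40, 0, 1120]) cube([1040, 360, 40]);
translate([1080, 0, 0]) cube([40, 360, 1160]);


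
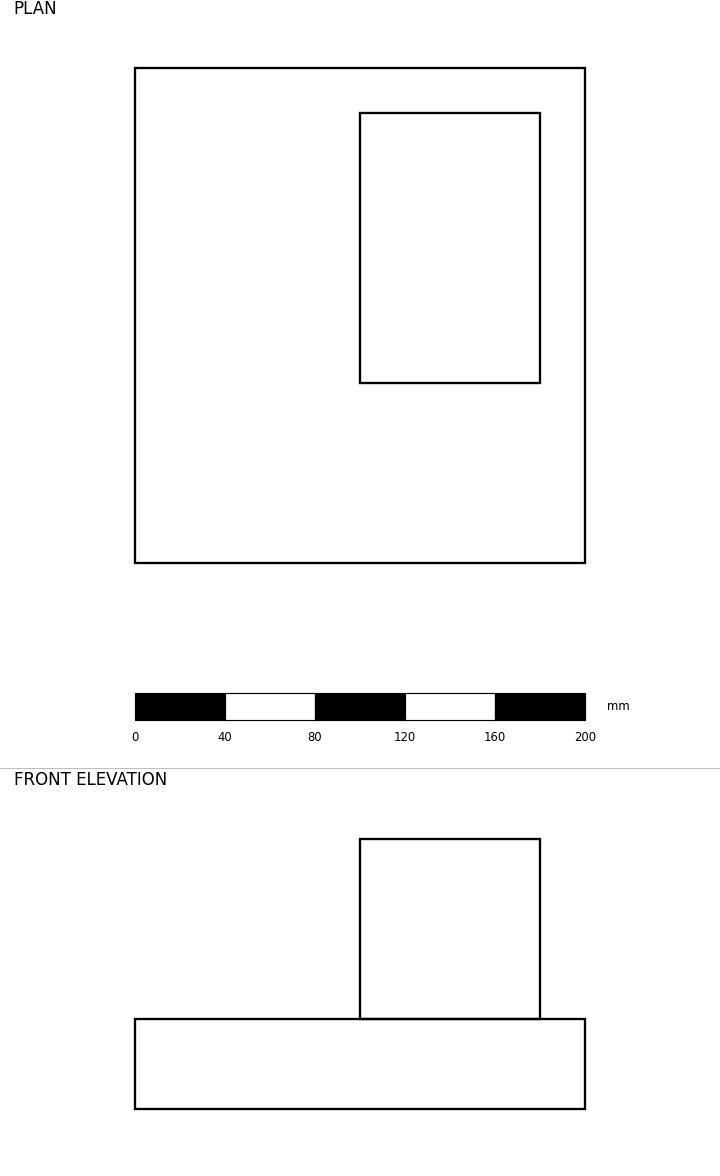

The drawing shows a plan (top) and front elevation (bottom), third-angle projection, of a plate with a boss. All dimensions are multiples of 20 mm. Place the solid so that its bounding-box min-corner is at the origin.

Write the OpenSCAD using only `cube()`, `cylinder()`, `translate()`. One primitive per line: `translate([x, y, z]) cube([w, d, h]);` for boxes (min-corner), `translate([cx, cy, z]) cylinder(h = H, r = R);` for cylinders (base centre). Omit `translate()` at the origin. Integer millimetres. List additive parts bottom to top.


cube([200, 220, 40]);
translate([100, 80, 40]) cube([80, 120, 80]);


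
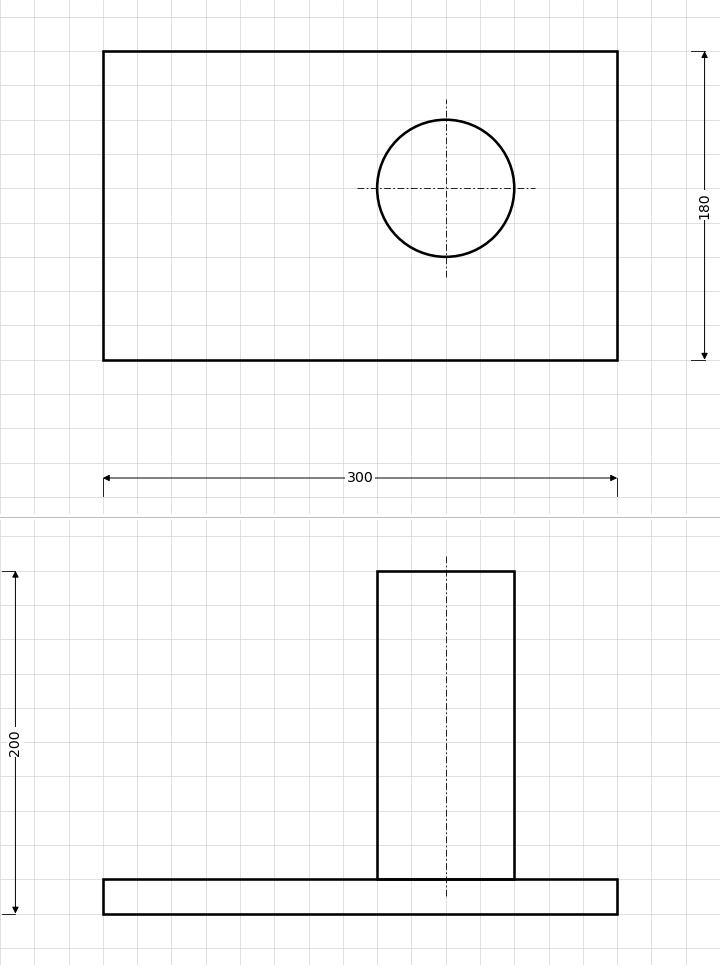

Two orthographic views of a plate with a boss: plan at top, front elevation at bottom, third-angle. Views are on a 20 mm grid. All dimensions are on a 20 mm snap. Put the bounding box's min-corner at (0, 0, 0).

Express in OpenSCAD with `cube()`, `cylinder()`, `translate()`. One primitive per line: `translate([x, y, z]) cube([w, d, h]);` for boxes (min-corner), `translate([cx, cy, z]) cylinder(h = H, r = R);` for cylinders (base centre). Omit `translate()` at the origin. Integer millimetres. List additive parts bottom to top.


cube([300, 180, 20]);
translate([200, 100, 20]) cylinder(h = 180, r = 40);
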